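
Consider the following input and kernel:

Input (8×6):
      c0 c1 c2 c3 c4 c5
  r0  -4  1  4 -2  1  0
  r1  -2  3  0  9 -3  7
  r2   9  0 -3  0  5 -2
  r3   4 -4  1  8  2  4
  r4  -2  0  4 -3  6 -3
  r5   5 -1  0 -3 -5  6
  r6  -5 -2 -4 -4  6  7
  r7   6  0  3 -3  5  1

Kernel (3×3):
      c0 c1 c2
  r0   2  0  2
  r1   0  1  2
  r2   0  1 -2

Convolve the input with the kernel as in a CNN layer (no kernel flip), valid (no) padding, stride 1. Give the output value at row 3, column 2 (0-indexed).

22

The receptive field on the input at this output position is [1 8 2 / 4 -3 6 / 0 -3 -5]. Elementwise product with the kernel and sum: 1·2 + 2·2 + -3·1 + 6·2 + -3·1 + -5·-2.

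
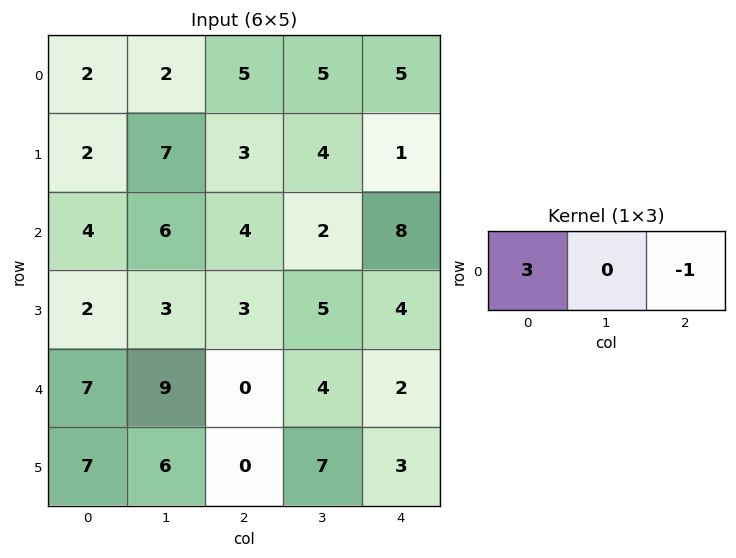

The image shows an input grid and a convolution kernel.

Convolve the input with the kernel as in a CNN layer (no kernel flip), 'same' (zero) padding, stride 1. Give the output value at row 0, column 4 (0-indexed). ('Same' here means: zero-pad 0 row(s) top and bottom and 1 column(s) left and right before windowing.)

The receptive field on the zero-padded input at this output position is [5 5 0]. Elementwise product with the kernel and sum: 5·3 + 0·-1.

15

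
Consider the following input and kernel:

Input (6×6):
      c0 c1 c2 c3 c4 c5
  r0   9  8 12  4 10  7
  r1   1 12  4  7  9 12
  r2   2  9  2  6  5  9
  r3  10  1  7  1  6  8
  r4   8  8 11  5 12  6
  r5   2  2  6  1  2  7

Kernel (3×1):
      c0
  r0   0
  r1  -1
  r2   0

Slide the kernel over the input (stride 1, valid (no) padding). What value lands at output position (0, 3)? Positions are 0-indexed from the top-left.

-7

The receptive field on the input at this output position is [4 / 7 / 6]. Elementwise product with the kernel and sum: 7·-1.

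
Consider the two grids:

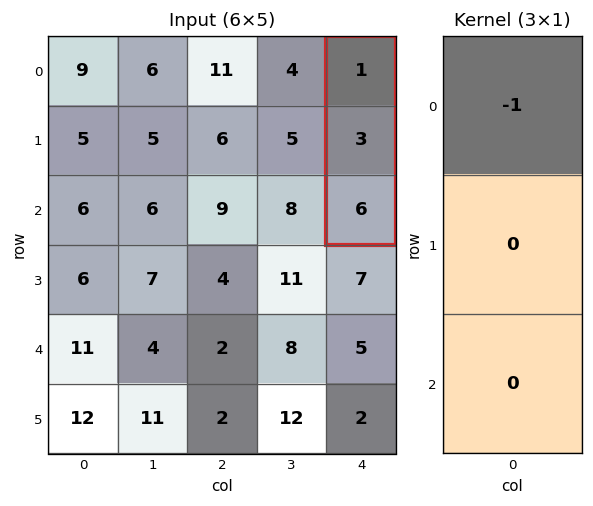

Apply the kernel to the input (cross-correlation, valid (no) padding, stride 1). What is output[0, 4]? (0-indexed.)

The receptive field on the input at this output position is [1 / 3 / 6]. Elementwise product with the kernel and sum: 1·-1.

-1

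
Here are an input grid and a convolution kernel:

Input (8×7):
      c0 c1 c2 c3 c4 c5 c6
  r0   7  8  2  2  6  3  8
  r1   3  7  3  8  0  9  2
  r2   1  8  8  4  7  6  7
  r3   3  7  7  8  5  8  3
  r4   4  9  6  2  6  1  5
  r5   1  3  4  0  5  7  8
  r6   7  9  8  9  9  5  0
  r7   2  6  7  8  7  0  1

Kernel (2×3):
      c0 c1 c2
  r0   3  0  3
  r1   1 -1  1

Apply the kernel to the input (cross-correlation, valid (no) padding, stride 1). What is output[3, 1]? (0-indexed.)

50

The receptive field on the input at this output position is [7 7 8 / 9 6 2]. Elementwise product with the kernel and sum: 7·3 + 8·3 + 9·1 + 6·-1 + 2·1.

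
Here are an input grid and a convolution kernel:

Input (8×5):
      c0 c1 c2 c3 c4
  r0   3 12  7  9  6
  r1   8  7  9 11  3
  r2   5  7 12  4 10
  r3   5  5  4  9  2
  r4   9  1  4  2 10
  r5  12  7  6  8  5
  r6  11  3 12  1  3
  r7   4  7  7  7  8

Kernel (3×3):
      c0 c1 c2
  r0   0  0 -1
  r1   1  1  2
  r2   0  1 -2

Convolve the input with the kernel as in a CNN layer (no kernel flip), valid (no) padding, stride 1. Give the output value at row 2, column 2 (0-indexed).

The receptive field on the input at this output position is [12 4 10 / 4 9 2 / 4 2 10]. Elementwise product with the kernel and sum: 10·-1 + 4·1 + 9·1 + 2·2 + 2·1 + 10·-2.

-11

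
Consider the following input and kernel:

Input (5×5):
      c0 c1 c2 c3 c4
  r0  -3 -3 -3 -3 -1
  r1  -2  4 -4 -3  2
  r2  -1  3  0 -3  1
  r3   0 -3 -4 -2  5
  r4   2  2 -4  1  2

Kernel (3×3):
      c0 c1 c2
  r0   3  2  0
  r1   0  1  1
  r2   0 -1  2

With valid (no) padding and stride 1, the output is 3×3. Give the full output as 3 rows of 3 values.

-18 -28 -11
0 1 -8
-14 9 0

Output[0,0]: The receptive field on the input at this output position is [-3 -3 -3 / -2 4 -4 / -1 3 0]. Elementwise product with the kernel and sum: -3·3 + -3·2 + 4·1 + -4·1 + 3·-1 + 0·2.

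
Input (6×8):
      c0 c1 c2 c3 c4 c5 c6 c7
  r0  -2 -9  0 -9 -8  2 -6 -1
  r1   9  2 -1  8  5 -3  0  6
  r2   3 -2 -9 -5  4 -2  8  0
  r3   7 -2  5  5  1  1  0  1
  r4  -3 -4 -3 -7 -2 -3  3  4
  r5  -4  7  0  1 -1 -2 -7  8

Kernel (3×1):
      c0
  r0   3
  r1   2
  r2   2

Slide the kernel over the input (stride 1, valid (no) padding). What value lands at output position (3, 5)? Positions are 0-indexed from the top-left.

The receptive field on the input at this output position is [1 / -3 / -2]. Elementwise product with the kernel and sum: 1·3 + -3·2 + -2·2.

-7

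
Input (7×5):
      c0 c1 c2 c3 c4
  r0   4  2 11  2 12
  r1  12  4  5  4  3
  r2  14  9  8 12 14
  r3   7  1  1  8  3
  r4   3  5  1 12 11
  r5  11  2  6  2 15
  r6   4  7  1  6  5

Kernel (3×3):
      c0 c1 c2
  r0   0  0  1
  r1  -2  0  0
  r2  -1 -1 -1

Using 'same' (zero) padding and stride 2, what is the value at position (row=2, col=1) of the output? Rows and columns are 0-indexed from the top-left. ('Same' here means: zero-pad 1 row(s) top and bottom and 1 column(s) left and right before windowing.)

-12

The receptive field on the zero-padded input at this output position is [1 1 8 / 5 1 12 / 2 6 2]. Elementwise product with the kernel and sum: 8·1 + 5·-2 + 2·-1 + 6·-1 + 2·-1.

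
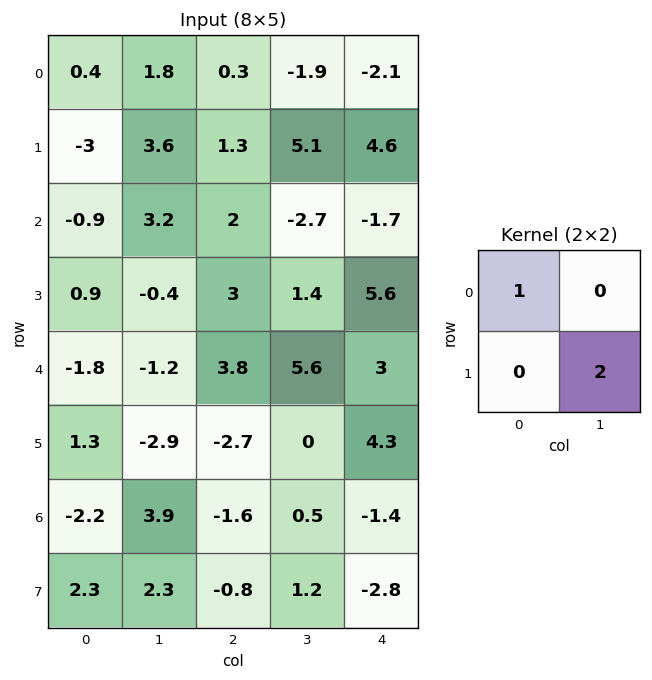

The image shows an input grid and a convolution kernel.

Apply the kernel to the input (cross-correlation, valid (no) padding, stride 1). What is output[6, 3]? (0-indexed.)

The receptive field on the input at this output position is [0.5 -1.4 / 1.2 -2.8]. Elementwise product with the kernel and sum: 0.5·1 + -2.8·2.

-5.1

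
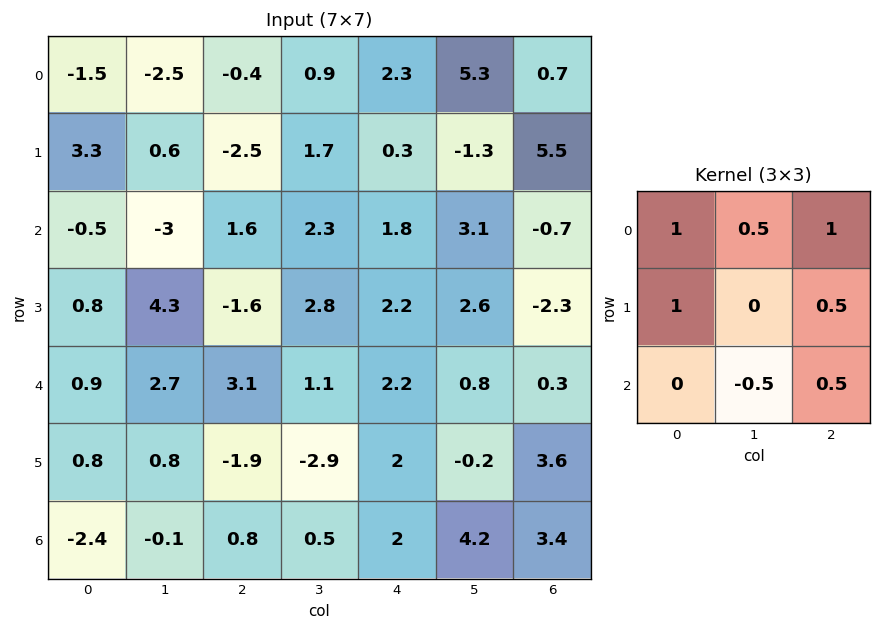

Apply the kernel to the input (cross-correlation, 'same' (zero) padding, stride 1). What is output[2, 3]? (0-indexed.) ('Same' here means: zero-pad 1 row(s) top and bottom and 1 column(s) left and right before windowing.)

The receptive field on the zero-padded input at this output position is [-2.5 1.7 0.3 / 1.6 2.3 1.8 / -1.6 2.8 2.2]. Elementwise product with the kernel and sum: -2.5·1 + 1.7·0.5 + 0.3·1 + 1.6·1 + 1.8·0.5 + 2.8·-0.5 + 2.2·0.5.

0.85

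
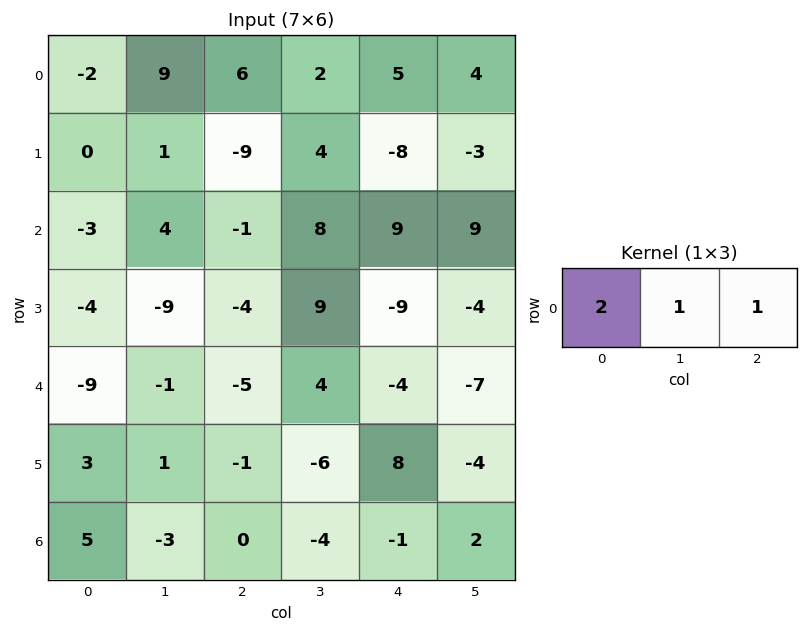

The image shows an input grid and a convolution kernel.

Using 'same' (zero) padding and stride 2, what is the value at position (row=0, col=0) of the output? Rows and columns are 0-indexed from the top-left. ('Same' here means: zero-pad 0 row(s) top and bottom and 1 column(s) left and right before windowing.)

The receptive field on the zero-padded input at this output position is [0 -2 9]. Elementwise product with the kernel and sum: 0·2 + -2·1 + 9·1.

7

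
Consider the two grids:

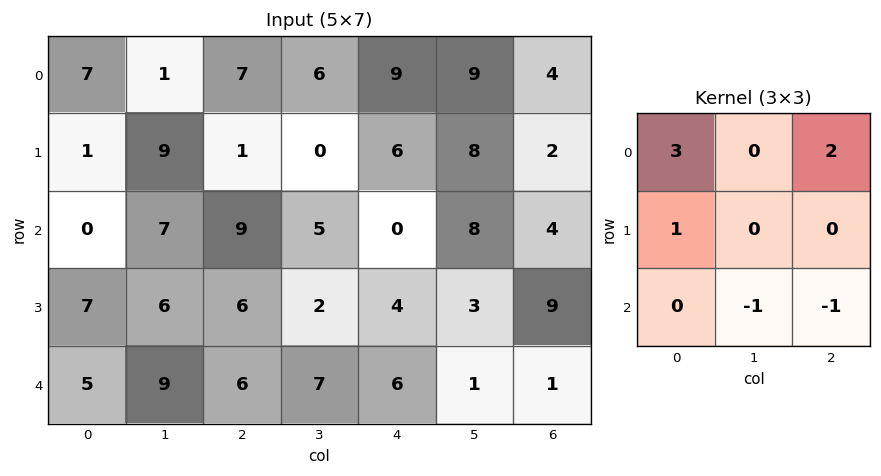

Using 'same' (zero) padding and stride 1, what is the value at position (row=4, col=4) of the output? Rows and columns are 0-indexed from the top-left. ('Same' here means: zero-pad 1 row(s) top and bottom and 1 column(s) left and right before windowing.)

The receptive field on the zero-padded input at this output position is [2 4 3 / 7 6 1 / 0 0 0]. Elementwise product with the kernel and sum: 2·3 + 3·2 + 7·1 + 0·-1 + 0·-1.

19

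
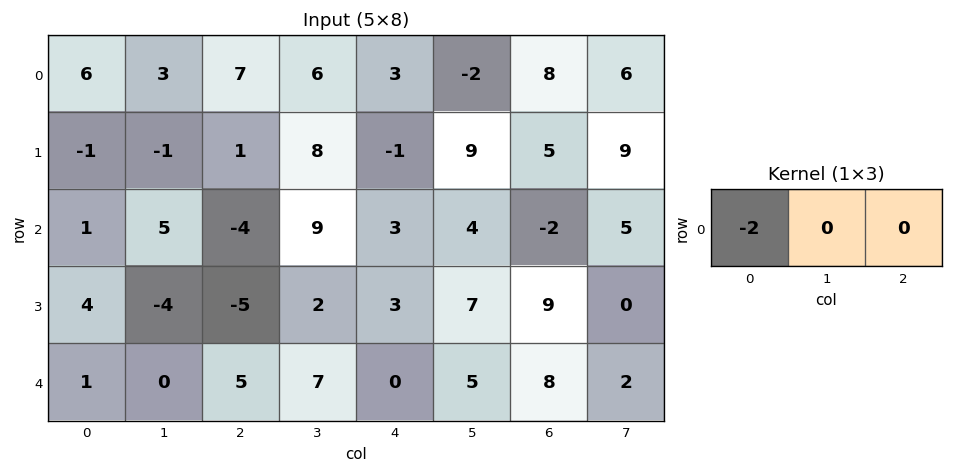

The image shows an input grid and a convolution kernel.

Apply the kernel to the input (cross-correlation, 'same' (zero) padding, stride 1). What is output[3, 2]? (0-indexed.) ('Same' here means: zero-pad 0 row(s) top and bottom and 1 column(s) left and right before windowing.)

The receptive field on the zero-padded input at this output position is [-4 -5 2]. Elementwise product with the kernel and sum: -4·-2.

8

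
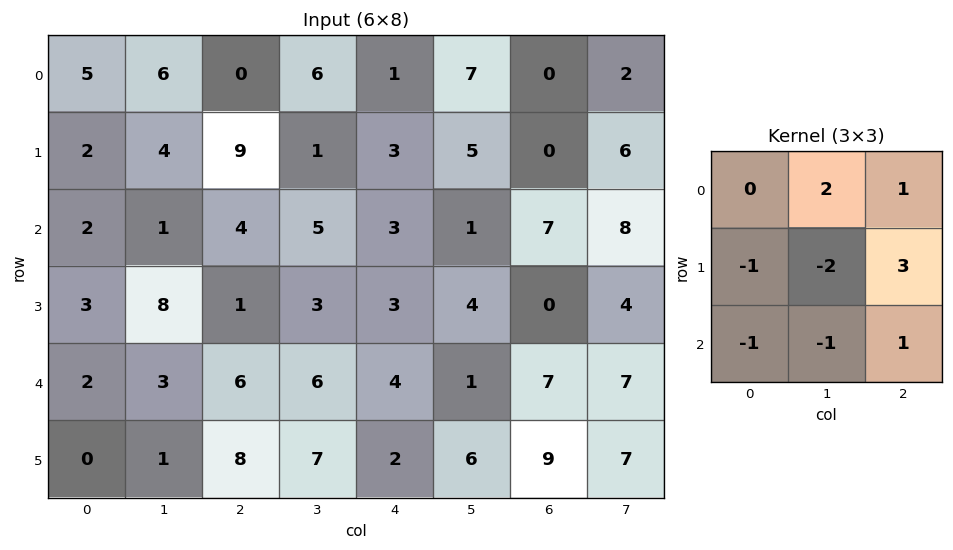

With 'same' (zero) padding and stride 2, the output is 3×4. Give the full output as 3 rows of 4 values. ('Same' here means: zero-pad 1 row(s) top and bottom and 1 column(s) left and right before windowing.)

10 0 14 0
12 19 1 15
20 6 -4 2

Output[0,0]: The receptive field on the zero-padded input at this output position is [0 0 0 / 0 5 6 / 0 2 4]. Elementwise product with the kernel and sum: 0·2 + 0·1 + 0·-1 + 5·-2 + 6·3 + 0·-1 + 2·-1 + 4·1.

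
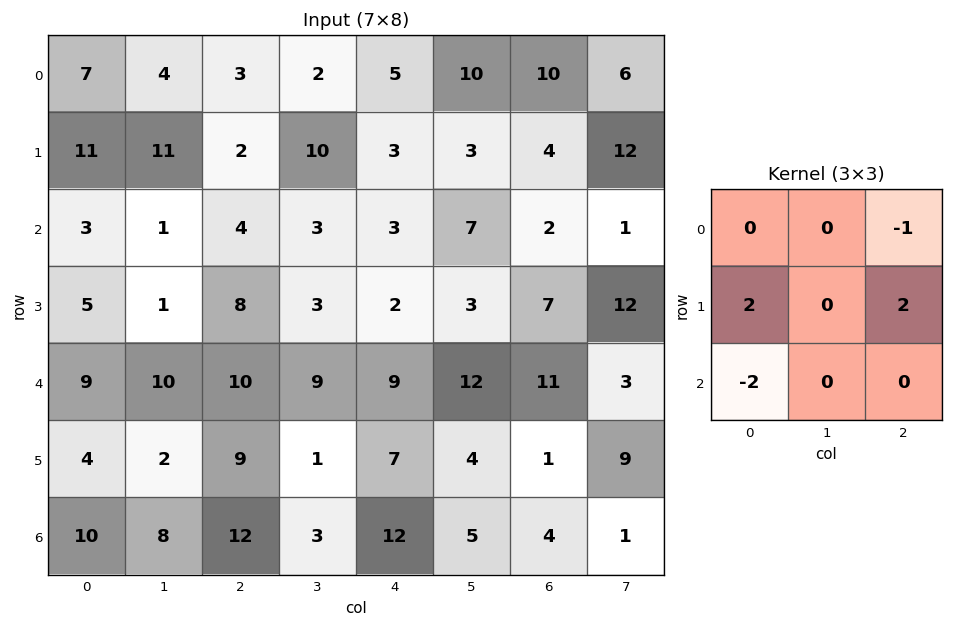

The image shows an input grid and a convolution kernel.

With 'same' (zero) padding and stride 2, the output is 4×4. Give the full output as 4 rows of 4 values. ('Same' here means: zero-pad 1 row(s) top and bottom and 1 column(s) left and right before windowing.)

8 -10 4 26
-9 -4 11 -2
19 31 37 10
14 21 12 3

Output[0,0]: The receptive field on the zero-padded input at this output position is [0 0 0 / 0 7 4 / 0 11 11]. Elementwise product with the kernel and sum: 0·-1 + 0·2 + 4·2 + 0·-2.
Output[0,1]: The receptive field on the zero-padded input at this output position is [0 0 0 / 4 3 2 / 11 2 10]. Elementwise product with the kernel and sum: 0·-1 + 4·2 + 2·2 + 11·-2.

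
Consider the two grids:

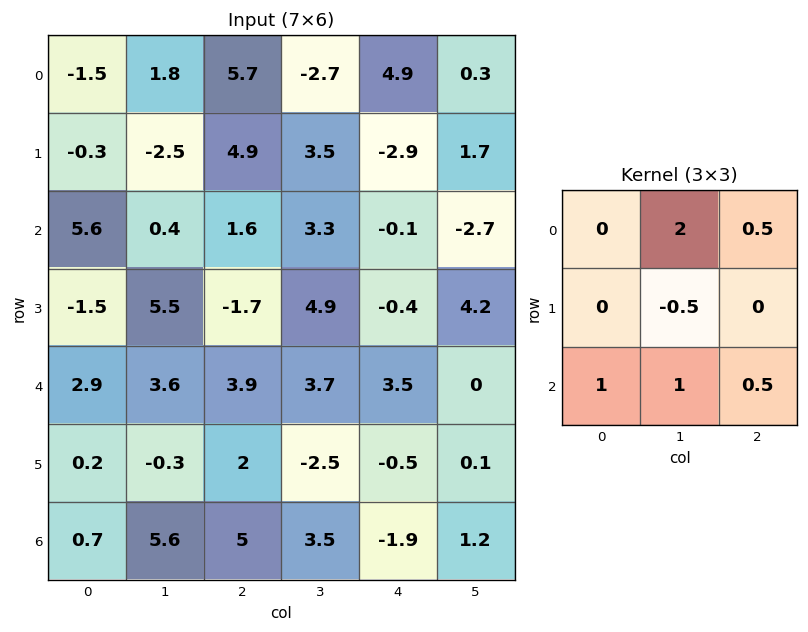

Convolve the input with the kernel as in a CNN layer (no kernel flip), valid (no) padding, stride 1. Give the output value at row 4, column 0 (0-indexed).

18.1

The receptive field on the input at this output position is [2.9 3.6 3.9 / 0.2 -0.3 2 / 0.7 5.6 5]. Elementwise product with the kernel and sum: 3.6·2 + 3.9·0.5 + -0.3·-0.5 + 0.7·1 + 5.6·1 + 5·0.5.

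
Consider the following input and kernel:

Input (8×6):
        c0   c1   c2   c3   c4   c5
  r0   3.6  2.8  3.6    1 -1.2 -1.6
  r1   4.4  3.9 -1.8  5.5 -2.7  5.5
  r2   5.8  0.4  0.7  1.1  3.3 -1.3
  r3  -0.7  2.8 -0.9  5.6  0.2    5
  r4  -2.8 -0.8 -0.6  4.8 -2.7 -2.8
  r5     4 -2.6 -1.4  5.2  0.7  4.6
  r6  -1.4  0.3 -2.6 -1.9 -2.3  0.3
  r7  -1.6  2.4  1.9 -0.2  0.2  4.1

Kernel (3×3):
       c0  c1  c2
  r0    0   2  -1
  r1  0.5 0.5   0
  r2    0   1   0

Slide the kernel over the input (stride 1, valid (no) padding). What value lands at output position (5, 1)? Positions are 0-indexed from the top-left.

-7.25

The receptive field on the input at this output position is [-2.6 -1.4 5.2 / 0.3 -2.6 -1.9 / 2.4 1.9 -0.2]. Elementwise product with the kernel and sum: -1.4·2 + 5.2·-1 + 0.3·0.5 + -2.6·0.5 + 1.9·1.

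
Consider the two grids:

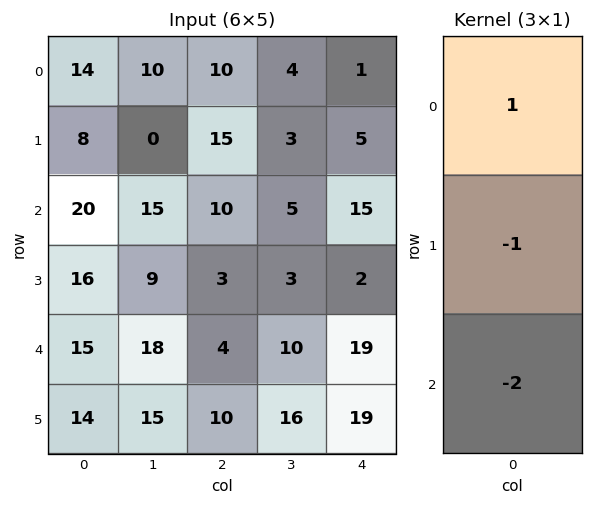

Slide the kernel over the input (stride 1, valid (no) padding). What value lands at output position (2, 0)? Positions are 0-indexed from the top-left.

The receptive field on the input at this output position is [20 / 16 / 15]. Elementwise product with the kernel and sum: 20·1 + 16·-1 + 15·-2.

-26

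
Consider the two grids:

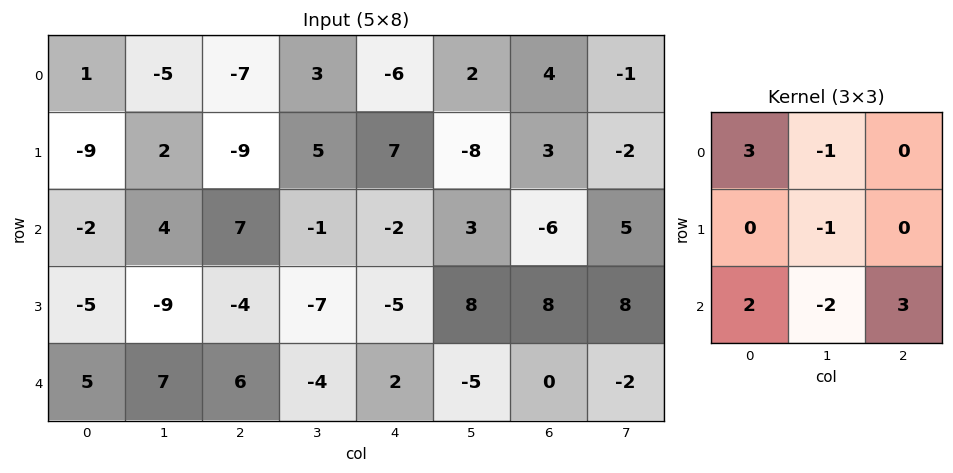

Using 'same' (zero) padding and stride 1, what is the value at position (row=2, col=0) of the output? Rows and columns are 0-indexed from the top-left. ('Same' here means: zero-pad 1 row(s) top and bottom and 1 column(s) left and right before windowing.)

The receptive field on the zero-padded input at this output position is [0 -9 2 / 0 -2 4 / 0 -5 -9]. Elementwise product with the kernel and sum: 0·3 + -9·-1 + -2·-1 + 0·2 + -5·-2 + -9·3.

-6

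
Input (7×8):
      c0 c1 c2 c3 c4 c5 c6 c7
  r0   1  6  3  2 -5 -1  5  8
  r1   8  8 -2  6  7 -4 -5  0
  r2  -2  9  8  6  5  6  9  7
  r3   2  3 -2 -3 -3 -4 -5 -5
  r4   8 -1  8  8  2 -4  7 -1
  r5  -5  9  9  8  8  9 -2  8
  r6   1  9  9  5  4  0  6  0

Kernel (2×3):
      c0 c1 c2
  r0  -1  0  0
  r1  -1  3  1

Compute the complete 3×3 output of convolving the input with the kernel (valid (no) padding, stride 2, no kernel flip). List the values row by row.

13 24 -19
7 -18 -19
33 15 15

Output[0,0]: The receptive field on the input at this output position is [1 6 3 / 8 8 -2]. Elementwise product with the kernel and sum: 1·-1 + 8·-1 + 8·3 + -2·1.
Output[0,1]: The receptive field on the input at this output position is [3 2 -5 / -2 6 7]. Elementwise product with the kernel and sum: 3·-1 + -2·-1 + 6·3 + 7·1.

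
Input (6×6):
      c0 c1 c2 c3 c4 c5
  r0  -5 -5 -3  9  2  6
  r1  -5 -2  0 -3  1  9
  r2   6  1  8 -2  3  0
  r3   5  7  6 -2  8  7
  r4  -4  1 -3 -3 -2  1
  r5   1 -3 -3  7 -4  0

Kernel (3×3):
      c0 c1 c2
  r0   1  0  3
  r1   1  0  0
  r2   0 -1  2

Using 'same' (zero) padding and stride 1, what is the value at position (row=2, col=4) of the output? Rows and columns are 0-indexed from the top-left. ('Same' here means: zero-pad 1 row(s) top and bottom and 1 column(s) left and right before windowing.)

28

The receptive field on the zero-padded input at this output position is [-3 1 9 / -2 3 0 / -2 8 7]. Elementwise product with the kernel and sum: -3·1 + 9·3 + -2·1 + 8·-1 + 7·2.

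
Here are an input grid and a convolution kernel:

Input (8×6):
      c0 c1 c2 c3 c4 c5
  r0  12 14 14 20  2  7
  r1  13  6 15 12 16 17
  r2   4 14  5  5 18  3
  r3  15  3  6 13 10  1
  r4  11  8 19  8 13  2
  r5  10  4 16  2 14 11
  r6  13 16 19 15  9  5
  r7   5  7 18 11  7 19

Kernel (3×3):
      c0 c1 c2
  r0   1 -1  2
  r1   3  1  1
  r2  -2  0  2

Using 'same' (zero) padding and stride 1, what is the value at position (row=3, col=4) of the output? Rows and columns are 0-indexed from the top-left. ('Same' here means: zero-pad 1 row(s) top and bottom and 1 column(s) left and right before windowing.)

The receptive field on the zero-padded input at this output position is [5 18 3 / 13 10 1 / 8 13 2]. Elementwise product with the kernel and sum: 5·1 + 18·-1 + 3·2 + 13·3 + 10·1 + 1·1 + 8·-2 + 2·2.

31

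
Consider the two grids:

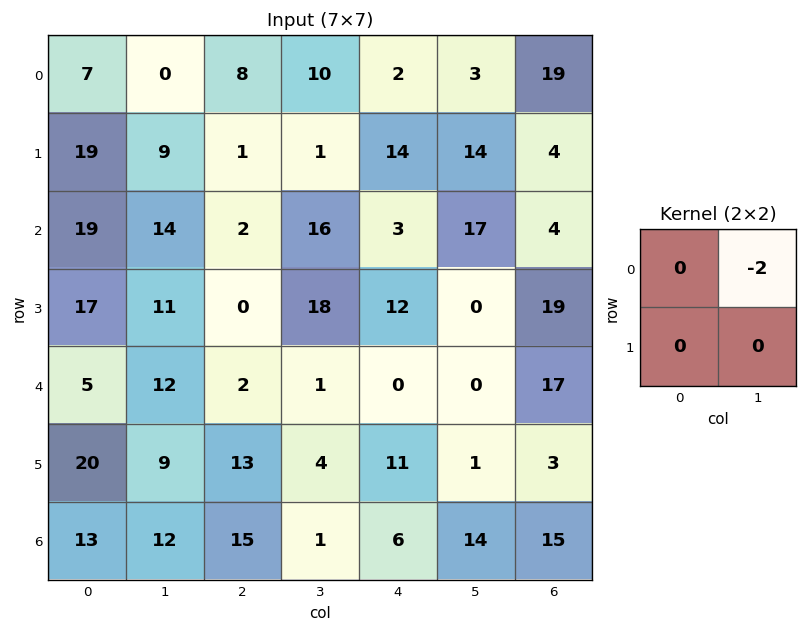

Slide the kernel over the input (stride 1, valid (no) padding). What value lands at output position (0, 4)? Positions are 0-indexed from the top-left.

-6

The receptive field on the input at this output position is [2 3 / 14 14]. Elementwise product with the kernel and sum: 3·-2.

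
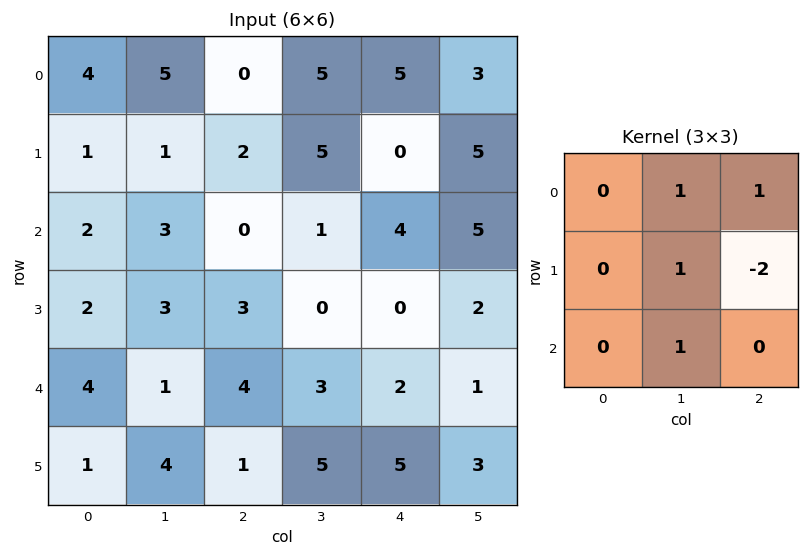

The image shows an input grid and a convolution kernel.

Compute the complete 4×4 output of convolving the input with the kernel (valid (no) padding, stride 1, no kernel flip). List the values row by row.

5 -3 16 2
9 8 -2 -1
1 8 8 7
3 2 4 7

Output[0,0]: The receptive field on the input at this output position is [4 5 0 / 1 1 2 / 2 3 0]. Elementwise product with the kernel and sum: 5·1 + 0·1 + 1·1 + 2·-2 + 3·1.
Output[0,1]: The receptive field on the input at this output position is [5 0 5 / 1 2 5 / 3 0 1]. Elementwise product with the kernel and sum: 0·1 + 5·1 + 2·1 + 5·-2 + 0·1.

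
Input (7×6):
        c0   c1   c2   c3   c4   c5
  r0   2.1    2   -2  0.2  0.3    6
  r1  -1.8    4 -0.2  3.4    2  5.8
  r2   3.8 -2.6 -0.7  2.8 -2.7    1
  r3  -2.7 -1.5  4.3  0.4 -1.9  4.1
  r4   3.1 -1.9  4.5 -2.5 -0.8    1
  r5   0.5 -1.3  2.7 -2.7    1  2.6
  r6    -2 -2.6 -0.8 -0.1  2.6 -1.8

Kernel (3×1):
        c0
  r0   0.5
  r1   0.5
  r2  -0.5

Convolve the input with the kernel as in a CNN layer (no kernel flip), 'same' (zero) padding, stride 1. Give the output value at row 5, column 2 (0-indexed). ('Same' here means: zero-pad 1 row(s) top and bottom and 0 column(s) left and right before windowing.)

4

The receptive field on the zero-padded input at this output position is [4.5 / 2.7 / -0.8]. Elementwise product with the kernel and sum: 4.5·0.5 + 2.7·0.5 + -0.8·-0.5.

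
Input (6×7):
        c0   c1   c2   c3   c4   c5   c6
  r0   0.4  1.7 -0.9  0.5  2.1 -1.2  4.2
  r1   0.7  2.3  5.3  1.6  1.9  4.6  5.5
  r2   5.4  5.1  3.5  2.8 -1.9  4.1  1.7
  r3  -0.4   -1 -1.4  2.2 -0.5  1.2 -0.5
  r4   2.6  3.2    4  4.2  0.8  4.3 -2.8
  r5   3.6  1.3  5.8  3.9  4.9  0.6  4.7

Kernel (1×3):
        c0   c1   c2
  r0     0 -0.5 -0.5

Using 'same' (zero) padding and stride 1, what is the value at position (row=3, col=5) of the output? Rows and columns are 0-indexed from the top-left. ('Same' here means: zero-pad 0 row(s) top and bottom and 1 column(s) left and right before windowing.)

-0.35

The receptive field on the zero-padded input at this output position is [-0.5 1.2 -0.5]. Elementwise product with the kernel and sum: 1.2·-0.5 + -0.5·-0.5.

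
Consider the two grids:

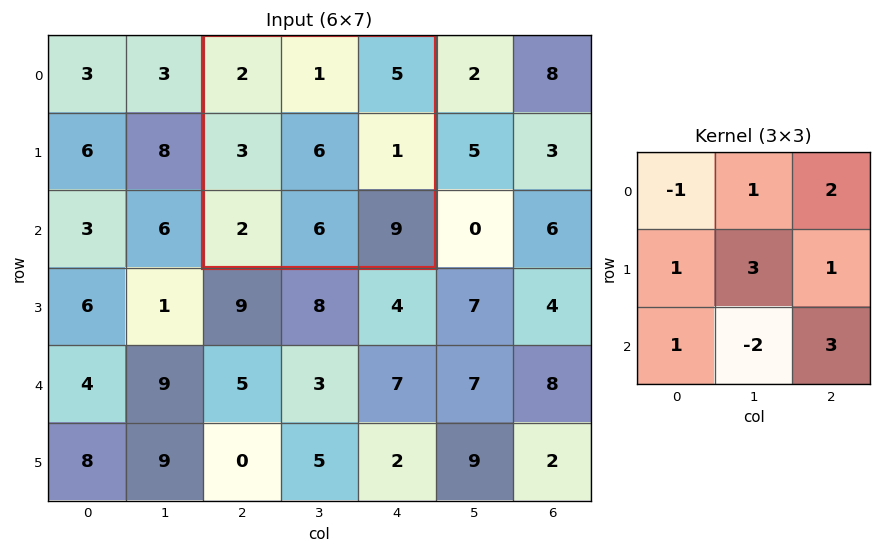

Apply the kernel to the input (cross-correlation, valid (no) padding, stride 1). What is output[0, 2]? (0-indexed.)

48

The receptive field on the input at this output position is [2 1 5 / 3 6 1 / 2 6 9]. Elementwise product with the kernel and sum: 2·-1 + 1·1 + 5·2 + 3·1 + 6·3 + 1·1 + 2·1 + 6·-2 + 9·3.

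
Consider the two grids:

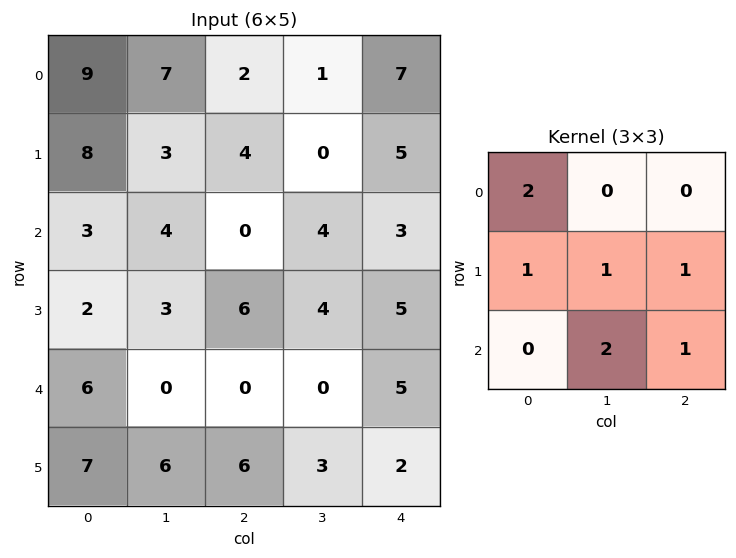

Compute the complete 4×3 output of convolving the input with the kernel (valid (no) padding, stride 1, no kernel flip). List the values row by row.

Output[0,0]: The receptive field on the input at this output position is [9 7 2 / 8 3 4 / 3 4 0]. Elementwise product with the kernel and sum: 9·2 + 8·1 + 3·1 + 4·1 + 4·2 + 0·1.
Output[0,1]: The receptive field on the input at this output position is [7 2 1 / 3 4 0 / 4 0 4]. Elementwise product with the kernel and sum: 7·2 + 3·1 + 4·1 + 0·1 + 0·2 + 4·1.

41 25 24
35 30 28
17 21 20
28 21 25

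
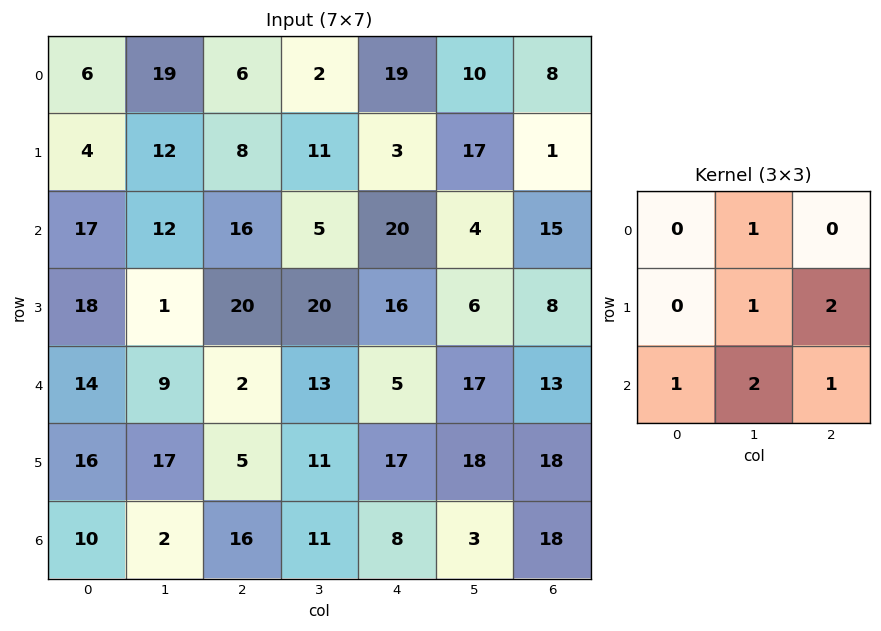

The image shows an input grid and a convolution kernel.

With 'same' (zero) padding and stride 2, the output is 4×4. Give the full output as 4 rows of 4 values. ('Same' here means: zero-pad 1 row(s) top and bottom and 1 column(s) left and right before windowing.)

64 49 73 27
82 95 89 38
99 86 118 75
30 43 31 36

Output[0,0]: The receptive field on the zero-padded input at this output position is [0 0 0 / 0 6 19 / 0 4 12]. Elementwise product with the kernel and sum: 0·1 + 6·1 + 19·2 + 0·1 + 4·2 + 12·1.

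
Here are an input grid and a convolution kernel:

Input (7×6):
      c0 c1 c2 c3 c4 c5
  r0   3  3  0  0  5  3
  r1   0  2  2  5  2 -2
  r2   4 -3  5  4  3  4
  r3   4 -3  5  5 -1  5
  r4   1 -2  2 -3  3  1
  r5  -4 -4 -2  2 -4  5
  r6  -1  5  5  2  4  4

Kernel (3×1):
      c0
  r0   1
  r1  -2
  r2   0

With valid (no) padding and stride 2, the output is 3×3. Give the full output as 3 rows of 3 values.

3 -4 1
-4 -5 5
9 6 11

Output[0,0]: The receptive field on the input at this output position is [3 / 0 / 4]. Elementwise product with the kernel and sum: 3·1 + 0·-2.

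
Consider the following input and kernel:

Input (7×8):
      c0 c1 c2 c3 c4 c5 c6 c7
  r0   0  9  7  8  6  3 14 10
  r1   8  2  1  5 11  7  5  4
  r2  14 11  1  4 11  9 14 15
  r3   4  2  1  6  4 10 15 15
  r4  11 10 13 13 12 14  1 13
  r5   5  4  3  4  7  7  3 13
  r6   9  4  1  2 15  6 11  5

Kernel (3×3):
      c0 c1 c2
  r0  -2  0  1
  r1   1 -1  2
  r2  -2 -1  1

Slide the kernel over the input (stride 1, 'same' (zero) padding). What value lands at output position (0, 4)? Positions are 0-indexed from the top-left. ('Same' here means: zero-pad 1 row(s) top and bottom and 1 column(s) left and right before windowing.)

-6

The receptive field on the zero-padded input at this output position is [0 0 0 / 8 6 3 / 5 11 7]. Elementwise product with the kernel and sum: 0·-2 + 0·1 + 8·1 + 6·-1 + 3·2 + 5·-2 + 11·-1 + 7·1.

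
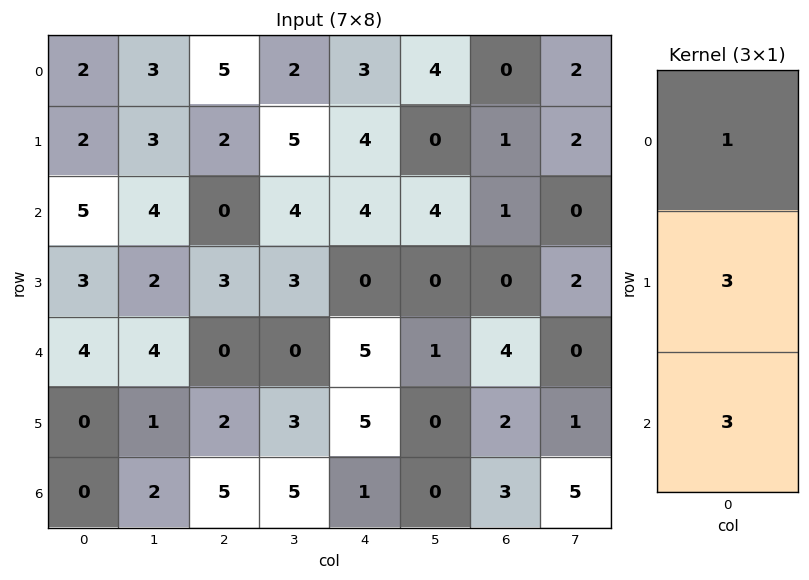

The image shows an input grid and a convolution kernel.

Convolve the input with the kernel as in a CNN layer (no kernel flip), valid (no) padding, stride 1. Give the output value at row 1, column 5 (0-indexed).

12

The receptive field on the input at this output position is [0 / 4 / 0]. Elementwise product with the kernel and sum: 0·1 + 4·3 + 0·3.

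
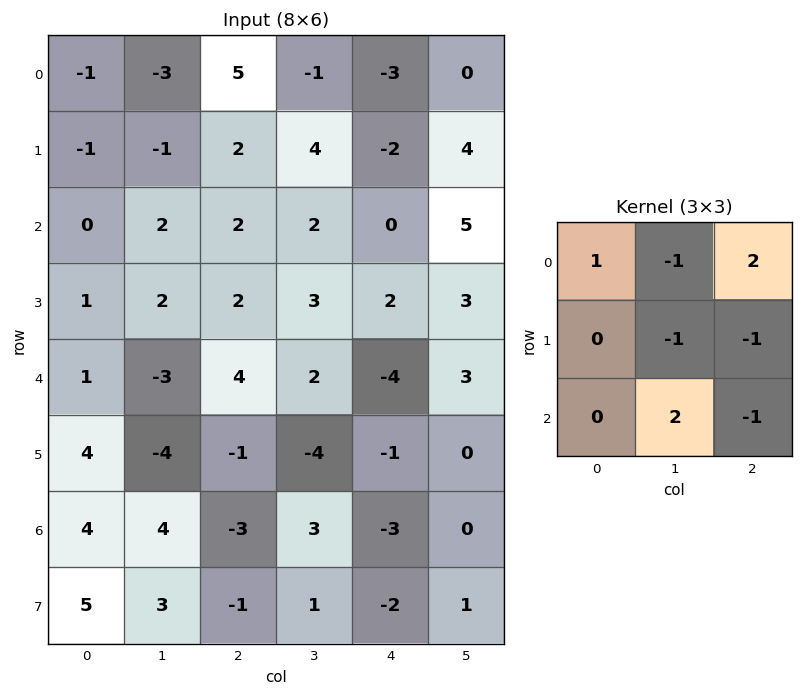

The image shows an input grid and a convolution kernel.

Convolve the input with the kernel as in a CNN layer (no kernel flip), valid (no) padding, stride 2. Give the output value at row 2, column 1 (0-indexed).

8

The receptive field on the input at this output position is [4 2 -4 / -1 -4 -1 / -3 3 -3]. Elementwise product with the kernel and sum: 4·1 + 2·-1 + -4·2 + -4·-1 + -1·-1 + 3·2 + -3·-1.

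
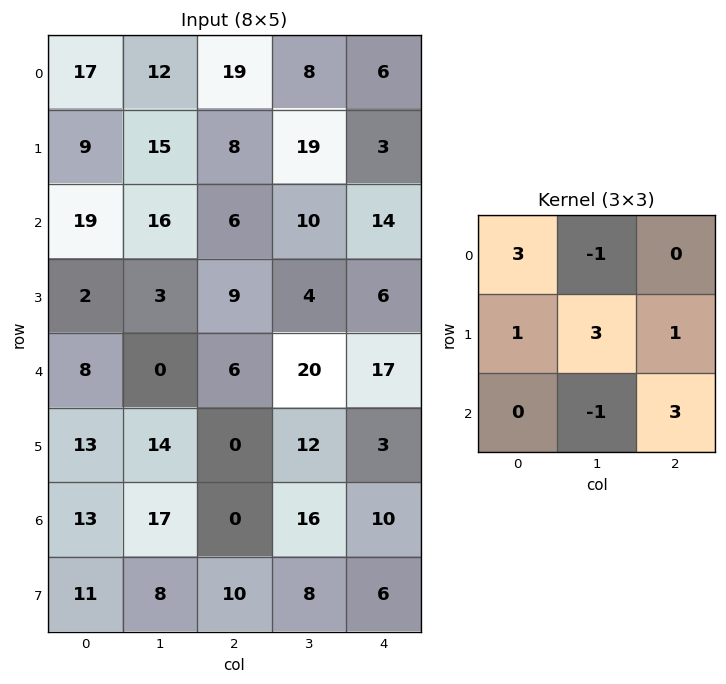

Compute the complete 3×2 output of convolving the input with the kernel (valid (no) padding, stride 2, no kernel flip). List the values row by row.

Output[0,0]: The receptive field on the input at this output position is [17 12 19 / 9 15 8 / 19 16 6]. Elementwise product with the kernel and sum: 17·3 + 12·-1 + 9·1 + 15·3 + 8·1 + 16·-1 + 6·3.

103 149
79 66
62 51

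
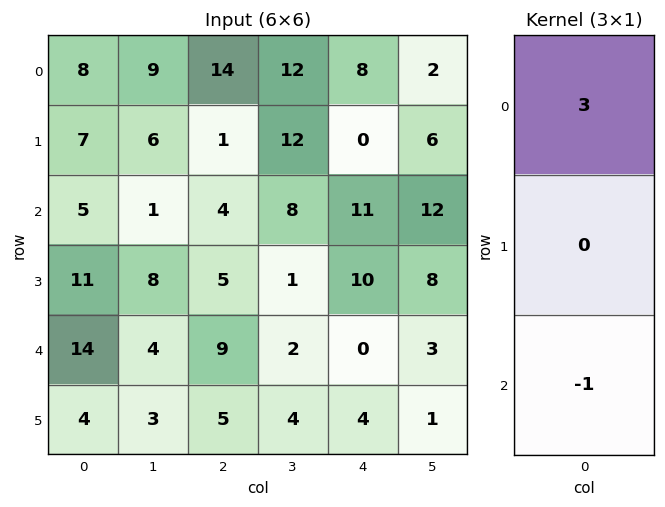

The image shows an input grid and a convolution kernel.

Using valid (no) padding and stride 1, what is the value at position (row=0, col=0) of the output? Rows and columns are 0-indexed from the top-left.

The receptive field on the input at this output position is [8 / 7 / 5]. Elementwise product with the kernel and sum: 8·3 + 5·-1.

19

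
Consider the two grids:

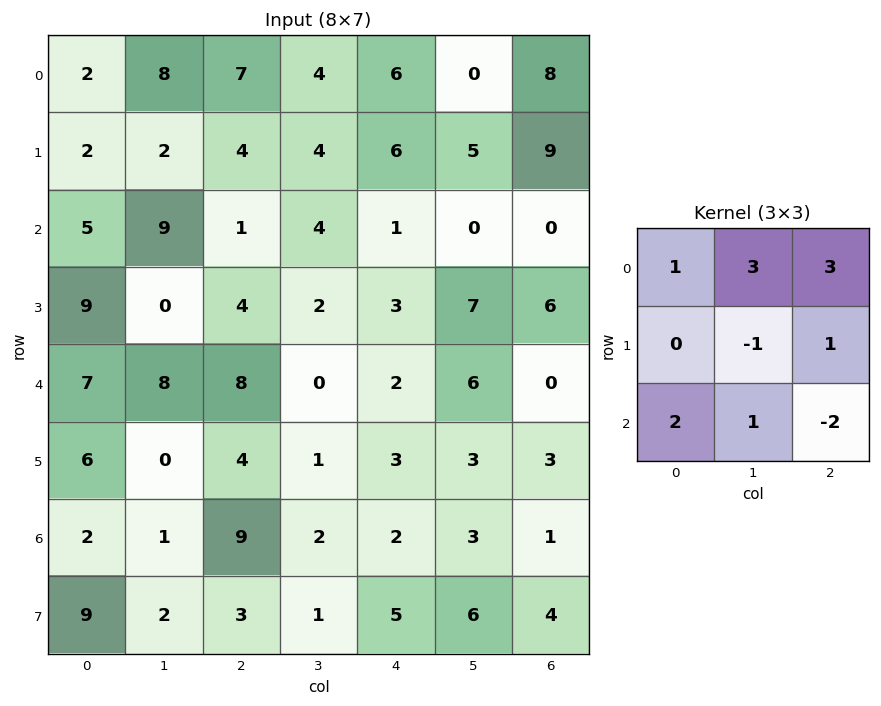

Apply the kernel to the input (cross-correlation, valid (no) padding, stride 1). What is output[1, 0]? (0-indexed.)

The receptive field on the input at this output position is [2 2 4 / 5 9 1 / 9 0 4]. Elementwise product with the kernel and sum: 2·1 + 2·3 + 4·3 + 9·-1 + 1·1 + 9·2 + 0·1 + 4·-2.

22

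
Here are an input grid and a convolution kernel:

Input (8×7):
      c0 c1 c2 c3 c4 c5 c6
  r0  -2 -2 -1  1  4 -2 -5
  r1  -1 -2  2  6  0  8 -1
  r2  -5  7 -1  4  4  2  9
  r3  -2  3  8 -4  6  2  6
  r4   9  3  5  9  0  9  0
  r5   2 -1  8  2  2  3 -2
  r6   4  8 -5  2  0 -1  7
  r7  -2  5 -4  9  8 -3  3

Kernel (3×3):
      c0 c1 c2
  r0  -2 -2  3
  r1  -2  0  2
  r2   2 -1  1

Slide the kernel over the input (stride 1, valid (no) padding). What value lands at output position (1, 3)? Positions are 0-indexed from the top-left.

The receptive field on the input at this output position is [6 0 8 / 4 4 2 / -4 6 2]. Elementwise product with the kernel and sum: 6·-2 + 0·-2 + 8·3 + 4·-2 + 2·2 + -4·2 + 6·-1 + 2·1.

-4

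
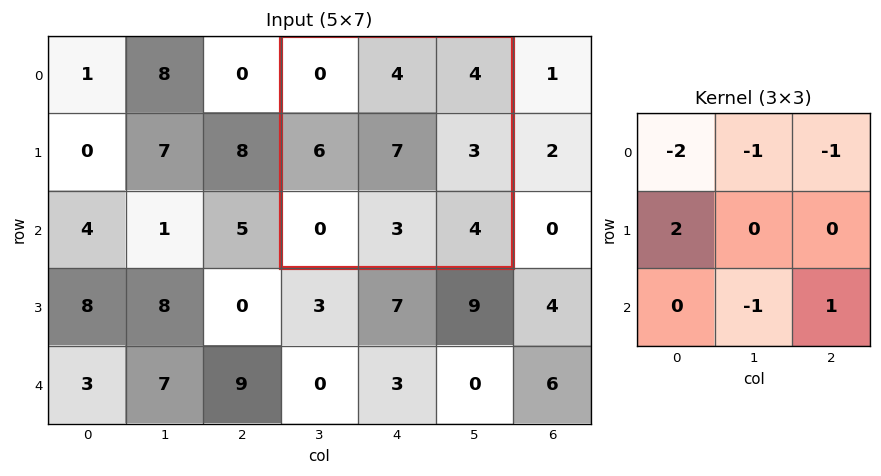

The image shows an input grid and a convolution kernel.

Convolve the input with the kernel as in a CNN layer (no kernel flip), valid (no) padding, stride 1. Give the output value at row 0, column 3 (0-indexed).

The receptive field on the input at this output position is [0 4 4 / 6 7 3 / 0 3 4]. Elementwise product with the kernel and sum: 0·-2 + 4·-1 + 4·-1 + 6·2 + 3·-1 + 4·1.

5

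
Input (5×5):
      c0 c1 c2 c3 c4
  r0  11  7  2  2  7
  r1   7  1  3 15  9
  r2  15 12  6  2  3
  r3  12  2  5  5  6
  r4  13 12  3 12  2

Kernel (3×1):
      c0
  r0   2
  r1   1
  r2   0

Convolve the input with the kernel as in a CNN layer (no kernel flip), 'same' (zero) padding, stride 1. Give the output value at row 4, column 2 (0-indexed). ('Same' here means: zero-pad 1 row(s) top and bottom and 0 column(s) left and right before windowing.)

13

The receptive field on the zero-padded input at this output position is [5 / 3 / 0]. Elementwise product with the kernel and sum: 5·2 + 3·1.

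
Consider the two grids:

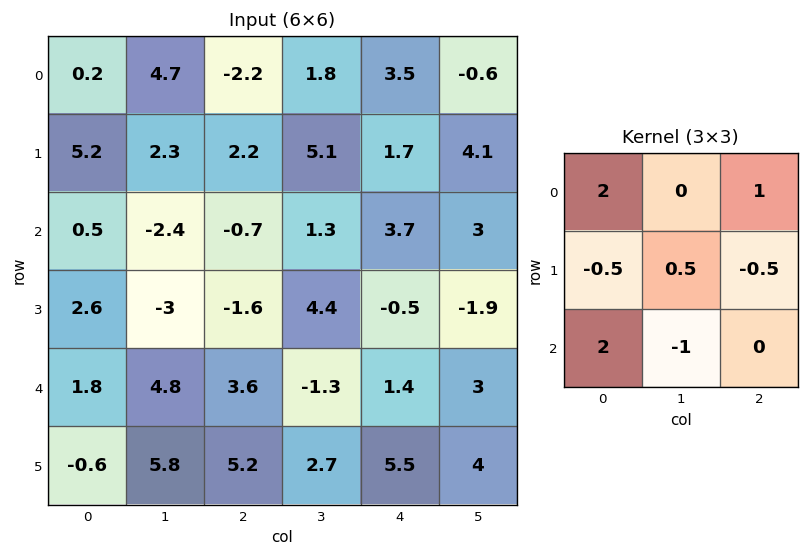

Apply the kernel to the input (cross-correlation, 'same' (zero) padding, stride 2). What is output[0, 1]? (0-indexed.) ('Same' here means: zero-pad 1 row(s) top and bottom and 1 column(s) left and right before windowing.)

-1.95

The receptive field on the zero-padded input at this output position is [0 0 0 / 4.7 -2.2 1.8 / 2.3 2.2 5.1]. Elementwise product with the kernel and sum: 0·2 + 0·1 + 4.7·-0.5 + -2.2·0.5 + 1.8·-0.5 + 2.3·2 + 2.2·-1.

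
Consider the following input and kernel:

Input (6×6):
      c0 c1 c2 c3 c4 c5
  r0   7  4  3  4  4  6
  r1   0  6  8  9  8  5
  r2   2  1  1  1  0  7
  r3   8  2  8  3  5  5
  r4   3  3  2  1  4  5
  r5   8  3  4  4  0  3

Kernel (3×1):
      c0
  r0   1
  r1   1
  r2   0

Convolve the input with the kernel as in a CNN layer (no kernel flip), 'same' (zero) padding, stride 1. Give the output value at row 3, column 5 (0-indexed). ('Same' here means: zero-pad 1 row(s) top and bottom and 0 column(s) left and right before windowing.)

12

The receptive field on the zero-padded input at this output position is [7 / 5 / 5]. Elementwise product with the kernel and sum: 7·1 + 5·1.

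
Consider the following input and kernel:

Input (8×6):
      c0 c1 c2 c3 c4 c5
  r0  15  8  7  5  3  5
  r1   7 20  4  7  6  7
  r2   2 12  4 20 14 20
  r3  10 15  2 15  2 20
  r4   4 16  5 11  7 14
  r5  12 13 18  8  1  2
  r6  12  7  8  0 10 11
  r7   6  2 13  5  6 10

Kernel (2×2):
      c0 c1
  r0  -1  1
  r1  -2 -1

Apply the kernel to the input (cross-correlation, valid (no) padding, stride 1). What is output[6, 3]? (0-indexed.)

-6

The receptive field on the input at this output position is [0 10 / 5 6]. Elementwise product with the kernel and sum: 0·-1 + 10·1 + 5·-2 + 6·-1.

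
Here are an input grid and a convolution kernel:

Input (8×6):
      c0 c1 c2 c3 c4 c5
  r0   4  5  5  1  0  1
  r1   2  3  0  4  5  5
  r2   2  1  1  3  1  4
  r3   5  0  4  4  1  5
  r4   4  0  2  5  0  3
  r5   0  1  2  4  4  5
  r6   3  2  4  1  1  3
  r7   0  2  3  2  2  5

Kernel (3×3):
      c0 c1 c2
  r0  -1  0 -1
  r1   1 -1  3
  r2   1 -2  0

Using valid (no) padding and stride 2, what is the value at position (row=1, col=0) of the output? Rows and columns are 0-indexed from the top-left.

18

The receptive field on the input at this output position is [2 1 1 / 5 0 4 / 4 0 2]. Elementwise product with the kernel and sum: 2·-1 + 1·-1 + 5·1 + 0·-1 + 4·3 + 4·1 + 0·-2.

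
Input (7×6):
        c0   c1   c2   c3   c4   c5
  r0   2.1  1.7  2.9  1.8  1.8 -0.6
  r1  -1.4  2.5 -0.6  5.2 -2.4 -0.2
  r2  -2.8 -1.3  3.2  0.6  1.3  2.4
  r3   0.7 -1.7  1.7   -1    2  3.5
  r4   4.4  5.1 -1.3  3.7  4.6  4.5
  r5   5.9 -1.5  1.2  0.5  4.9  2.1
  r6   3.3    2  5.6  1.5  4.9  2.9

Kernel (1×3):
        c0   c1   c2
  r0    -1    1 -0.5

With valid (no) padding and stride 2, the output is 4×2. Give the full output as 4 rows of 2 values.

Output[0,0]: The receptive field on the input at this output position is [2.1 1.7 2.9]. Elementwise product with the kernel and sum: 2.1·-1 + 1.7·1 + 2.9·-0.5.
Output[0,1]: The receptive field on the input at this output position is [2.9 1.8 1.8]. Elementwise product with the kernel and sum: 2.9·-1 + 1.8·1 + 1.8·-0.5.

-1.85 -2
-0.1 -3.25
1.35 2.7
-4.1 -6.55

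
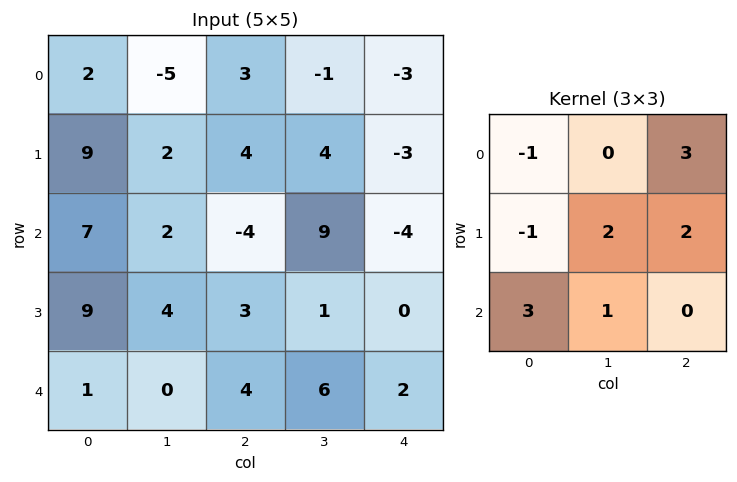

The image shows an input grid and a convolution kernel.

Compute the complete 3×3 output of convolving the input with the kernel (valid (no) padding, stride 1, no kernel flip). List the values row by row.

33 18 -17
23 33 11
-11 33 9

Output[0,0]: The receptive field on the input at this output position is [2 -5 3 / 9 2 4 / 7 2 -4]. Elementwise product with the kernel and sum: 2·-1 + 3·3 + 9·-1 + 2·2 + 4·2 + 7·3 + 2·1.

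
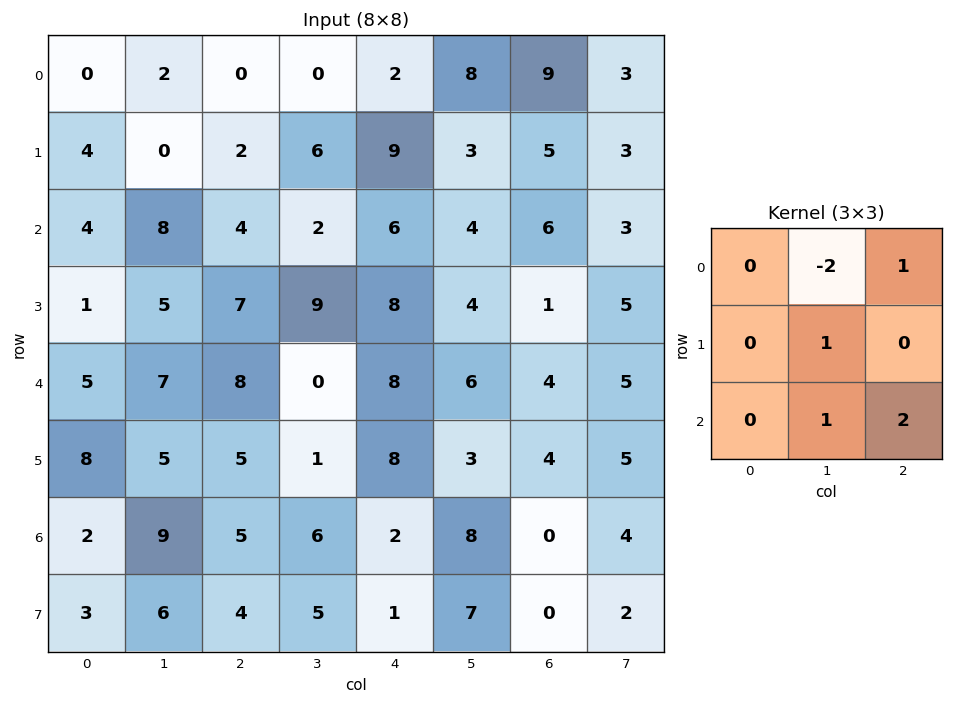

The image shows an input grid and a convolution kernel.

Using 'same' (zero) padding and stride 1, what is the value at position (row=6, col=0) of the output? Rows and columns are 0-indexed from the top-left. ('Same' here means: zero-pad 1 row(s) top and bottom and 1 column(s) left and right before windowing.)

6

The receptive field on the zero-padded input at this output position is [0 8 5 / 0 2 9 / 0 3 6]. Elementwise product with the kernel and sum: 8·-2 + 5·1 + 2·1 + 3·1 + 6·2.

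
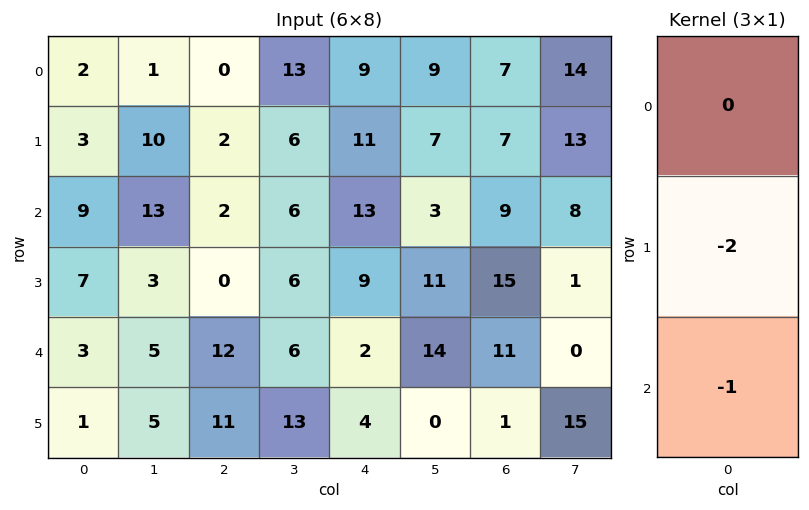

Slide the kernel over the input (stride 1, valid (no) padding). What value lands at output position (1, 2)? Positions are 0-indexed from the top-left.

The receptive field on the input at this output position is [2 / 2 / 0]. Elementwise product with the kernel and sum: 2·-2 + 0·-1.

-4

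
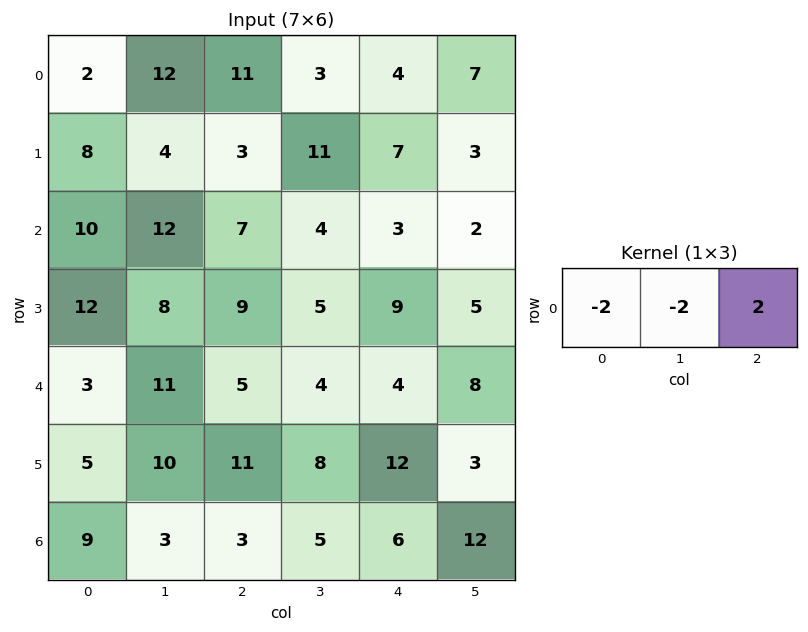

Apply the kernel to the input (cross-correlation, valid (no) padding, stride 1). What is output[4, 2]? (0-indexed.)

The receptive field on the input at this output position is [5 4 4]. Elementwise product with the kernel and sum: 5·-2 + 4·-2 + 4·2.

-10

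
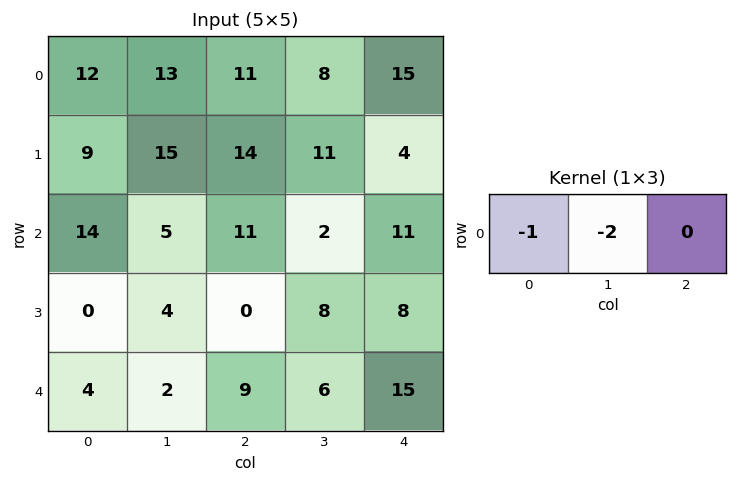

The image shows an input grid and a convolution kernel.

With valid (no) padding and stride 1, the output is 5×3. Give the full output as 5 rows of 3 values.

Output[0,0]: The receptive field on the input at this output position is [12 13 11]. Elementwise product with the kernel and sum: 12·-1 + 13·-2.
Output[0,1]: The receptive field on the input at this output position is [13 11 8]. Elementwise product with the kernel and sum: 13·-1 + 11·-2.

-38 -35 -27
-39 -43 -36
-24 -27 -15
-8 -4 -16
-8 -20 -21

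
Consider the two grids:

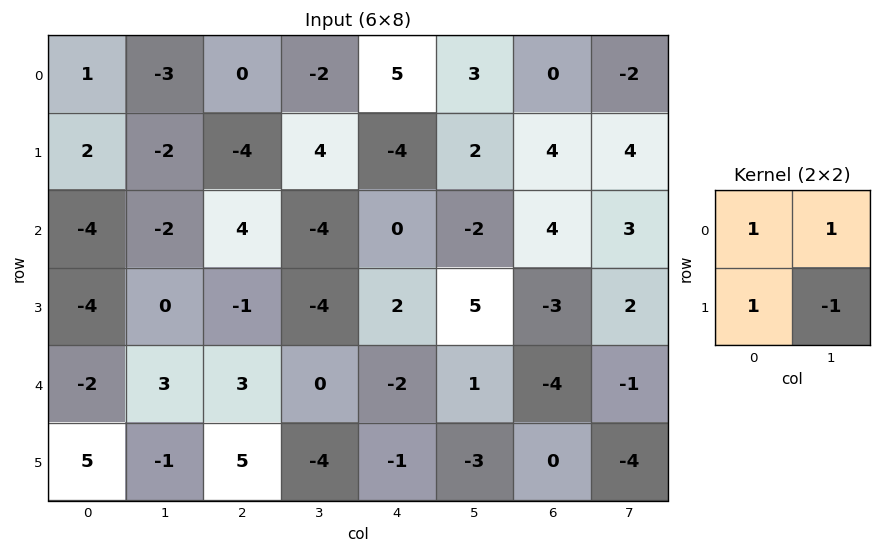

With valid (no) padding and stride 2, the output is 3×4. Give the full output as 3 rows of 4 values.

Output[0,0]: The receptive field on the input at this output position is [1 -3 / 2 -2]. Elementwise product with the kernel and sum: 1·1 + -3·1 + 2·1 + -2·-1.
Output[0,1]: The receptive field on the input at this output position is [0 -2 / -4 4]. Elementwise product with the kernel and sum: 0·1 + -2·1 + -4·1 + 4·-1.

2 -10 2 -2
-10 3 -5 2
7 12 1 -1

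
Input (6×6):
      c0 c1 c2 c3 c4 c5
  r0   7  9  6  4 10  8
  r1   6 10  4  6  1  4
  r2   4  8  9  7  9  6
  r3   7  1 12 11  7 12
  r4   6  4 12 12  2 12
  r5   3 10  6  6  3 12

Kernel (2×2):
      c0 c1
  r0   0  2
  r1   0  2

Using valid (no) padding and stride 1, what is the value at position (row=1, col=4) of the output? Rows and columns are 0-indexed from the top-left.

20

The receptive field on the input at this output position is [1 4 / 9 6]. Elementwise product with the kernel and sum: 4·2 + 6·2.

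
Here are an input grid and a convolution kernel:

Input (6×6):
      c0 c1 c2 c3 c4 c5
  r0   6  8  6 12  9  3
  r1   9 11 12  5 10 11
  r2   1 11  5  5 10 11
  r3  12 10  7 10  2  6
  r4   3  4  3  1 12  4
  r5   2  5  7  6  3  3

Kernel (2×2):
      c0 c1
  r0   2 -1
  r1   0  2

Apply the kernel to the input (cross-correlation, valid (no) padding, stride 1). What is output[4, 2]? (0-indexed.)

17

The receptive field on the input at this output position is [3 1 / 7 6]. Elementwise product with the kernel and sum: 3·2 + 1·-1 + 6·2.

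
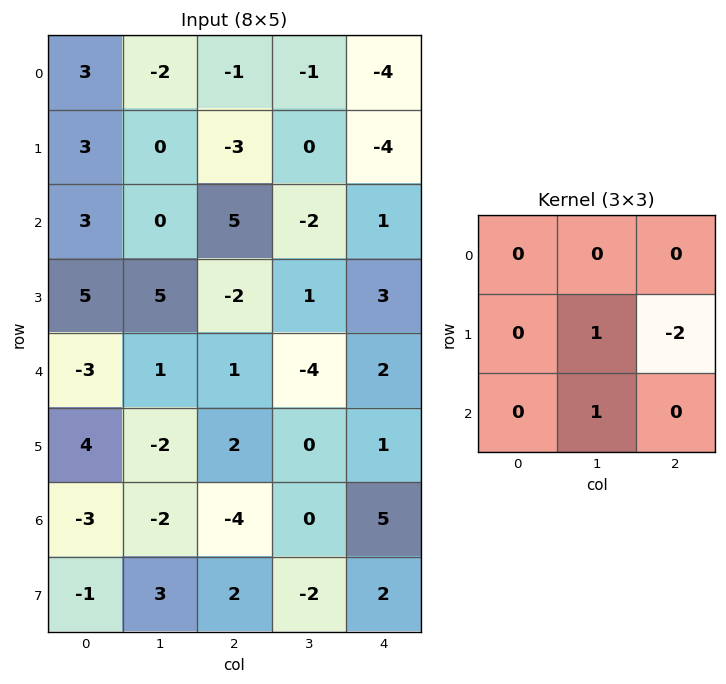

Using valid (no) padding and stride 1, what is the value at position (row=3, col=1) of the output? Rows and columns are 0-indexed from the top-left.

The receptive field on the input at this output position is [5 -2 1 / 1 1 -4 / -2 2 0]. Elementwise product with the kernel and sum: 1·1 + -4·-2 + 2·1.

11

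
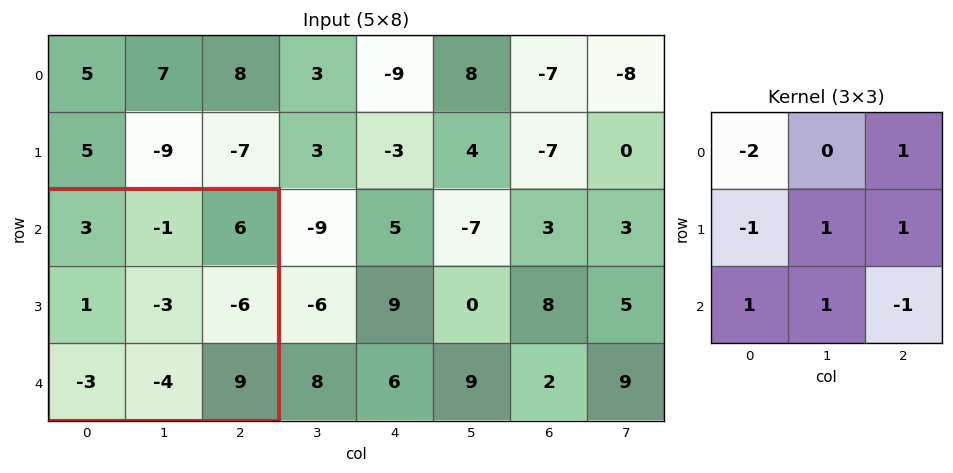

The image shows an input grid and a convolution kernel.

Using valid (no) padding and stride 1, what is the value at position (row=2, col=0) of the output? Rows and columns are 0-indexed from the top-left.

-26

The receptive field on the input at this output position is [3 -1 6 / 1 -3 -6 / -3 -4 9]. Elementwise product with the kernel and sum: 3·-2 + 6·1 + 1·-1 + -3·1 + -6·1 + -3·1 + -4·1 + 9·-1.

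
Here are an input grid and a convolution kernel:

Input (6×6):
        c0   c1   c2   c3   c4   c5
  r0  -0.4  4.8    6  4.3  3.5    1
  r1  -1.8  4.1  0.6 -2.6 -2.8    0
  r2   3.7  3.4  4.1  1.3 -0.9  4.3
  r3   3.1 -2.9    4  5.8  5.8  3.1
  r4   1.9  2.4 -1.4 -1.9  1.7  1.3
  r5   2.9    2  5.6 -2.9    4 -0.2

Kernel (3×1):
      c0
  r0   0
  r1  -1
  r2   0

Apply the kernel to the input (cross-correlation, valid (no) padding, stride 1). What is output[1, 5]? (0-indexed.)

The receptive field on the input at this output position is [0 / 4.3 / 3.1]. Elementwise product with the kernel and sum: 4.3·-1.

-4.3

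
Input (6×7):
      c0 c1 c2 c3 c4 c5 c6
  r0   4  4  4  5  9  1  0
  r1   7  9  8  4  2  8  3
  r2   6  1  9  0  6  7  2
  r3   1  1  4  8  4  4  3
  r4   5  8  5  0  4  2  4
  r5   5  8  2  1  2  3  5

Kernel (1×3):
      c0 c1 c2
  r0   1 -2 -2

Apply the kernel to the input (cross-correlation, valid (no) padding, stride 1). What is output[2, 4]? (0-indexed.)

The receptive field on the input at this output position is [6 7 2]. Elementwise product with the kernel and sum: 6·1 + 7·-2 + 2·-2.

-12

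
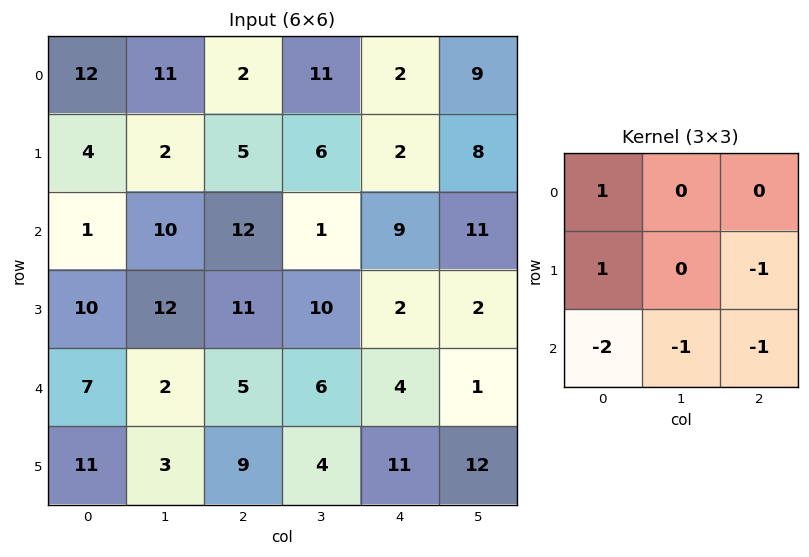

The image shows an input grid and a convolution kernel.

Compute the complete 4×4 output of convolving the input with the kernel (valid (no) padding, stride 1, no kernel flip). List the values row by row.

Output[0,0]: The receptive field on the input at this output position is [12 11 2 / 4 2 5 / 1 10 12]. Elementwise product with the kernel and sum: 12·1 + 4·1 + 5·-1 + 1·-2 + 10·-1 + 12·-1.

-13 -26 -29 -13
-50 -34 -26 -28
-21 -3 1 -8
-22 -11 -21 -16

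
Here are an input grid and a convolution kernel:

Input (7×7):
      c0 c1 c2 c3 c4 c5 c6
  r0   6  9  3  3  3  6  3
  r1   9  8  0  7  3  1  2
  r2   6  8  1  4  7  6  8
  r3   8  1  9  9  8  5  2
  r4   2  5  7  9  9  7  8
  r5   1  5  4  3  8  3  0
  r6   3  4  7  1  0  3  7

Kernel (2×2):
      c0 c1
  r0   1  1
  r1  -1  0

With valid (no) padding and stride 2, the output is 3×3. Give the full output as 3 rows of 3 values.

6 6 6
6 -4 5
6 12 8

Output[0,0]: The receptive field on the input at this output position is [6 9 / 9 8]. Elementwise product with the kernel and sum: 6·1 + 9·1 + 9·-1.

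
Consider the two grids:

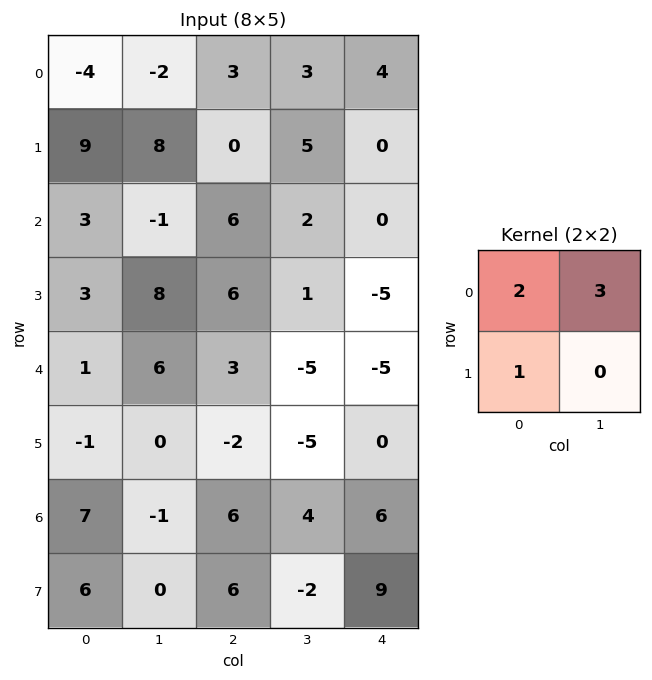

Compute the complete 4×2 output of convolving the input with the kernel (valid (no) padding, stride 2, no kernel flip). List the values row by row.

-5 15
6 24
19 -11
17 30

Output[0,0]: The receptive field on the input at this output position is [-4 -2 / 9 8]. Elementwise product with the kernel and sum: -4·2 + -2·3 + 9·1.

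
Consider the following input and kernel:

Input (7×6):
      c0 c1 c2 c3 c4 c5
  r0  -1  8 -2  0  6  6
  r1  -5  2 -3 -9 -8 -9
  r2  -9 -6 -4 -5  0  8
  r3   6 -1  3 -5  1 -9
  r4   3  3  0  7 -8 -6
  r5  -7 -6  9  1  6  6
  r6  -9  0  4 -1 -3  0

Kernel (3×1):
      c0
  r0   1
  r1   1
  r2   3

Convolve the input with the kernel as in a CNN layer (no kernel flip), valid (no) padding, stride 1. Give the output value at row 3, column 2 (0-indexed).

The receptive field on the input at this output position is [3 / 0 / 9]. Elementwise product with the kernel and sum: 3·1 + 0·1 + 9·3.

30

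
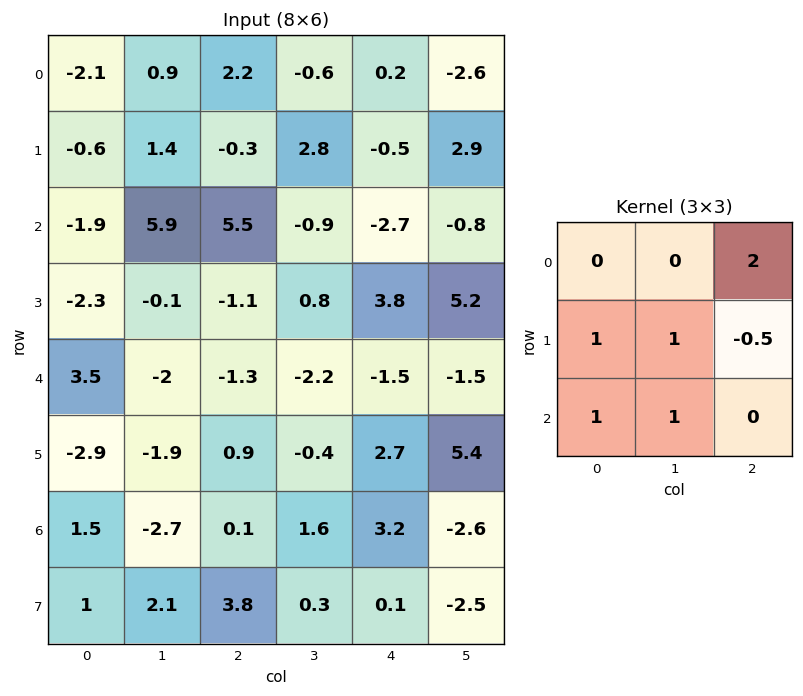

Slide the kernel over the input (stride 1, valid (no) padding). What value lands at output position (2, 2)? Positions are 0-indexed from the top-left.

-11.1

The receptive field on the input at this output position is [5.5 -0.9 -2.7 / -1.1 0.8 3.8 / -1.3 -2.2 -1.5]. Elementwise product with the kernel and sum: -2.7·2 + -1.1·1 + 0.8·1 + 3.8·-0.5 + -1.3·1 + -2.2·1.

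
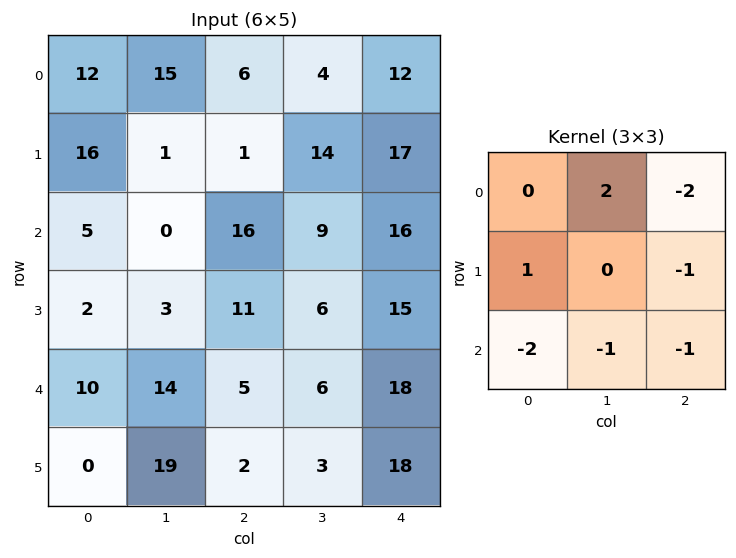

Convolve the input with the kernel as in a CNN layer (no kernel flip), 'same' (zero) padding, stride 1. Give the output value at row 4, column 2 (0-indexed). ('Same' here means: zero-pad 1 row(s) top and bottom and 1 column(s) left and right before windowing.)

The receptive field on the zero-padded input at this output position is [3 11 6 / 14 5 6 / 19 2 3]. Elementwise product with the kernel and sum: 11·2 + 6·-2 + 14·1 + 6·-1 + 19·-2 + 2·-1 + 3·-1.

-25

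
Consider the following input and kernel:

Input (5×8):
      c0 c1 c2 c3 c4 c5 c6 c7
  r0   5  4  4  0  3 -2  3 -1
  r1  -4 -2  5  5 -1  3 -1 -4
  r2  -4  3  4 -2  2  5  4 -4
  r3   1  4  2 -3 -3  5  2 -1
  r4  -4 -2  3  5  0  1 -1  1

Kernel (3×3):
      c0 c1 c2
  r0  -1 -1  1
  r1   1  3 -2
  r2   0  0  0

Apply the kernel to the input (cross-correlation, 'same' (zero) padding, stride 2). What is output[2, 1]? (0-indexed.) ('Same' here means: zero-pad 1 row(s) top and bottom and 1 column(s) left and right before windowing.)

-12

The receptive field on the zero-padded input at this output position is [4 2 -3 / -2 3 5 / 0 0 0]. Elementwise product with the kernel and sum: 4·-1 + 2·-1 + -3·1 + -2·1 + 3·3 + 5·-2.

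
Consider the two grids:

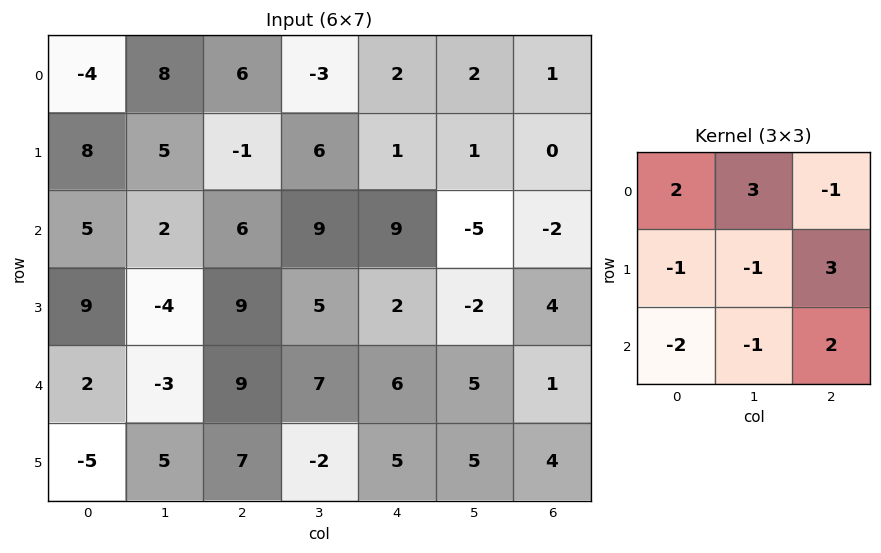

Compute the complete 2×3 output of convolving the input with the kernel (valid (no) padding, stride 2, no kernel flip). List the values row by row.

Output[0,0]: The receptive field on the input at this output position is [-4 8 6 / 8 5 -1 / 5 2 6]. Elementwise product with the kernel and sum: -4·2 + 8·3 + 6·-1 + 8·-1 + 5·-1 + -1·3 + 5·-2 + 2·-1 + 6·2.

-6 -4 -10
49 9 2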